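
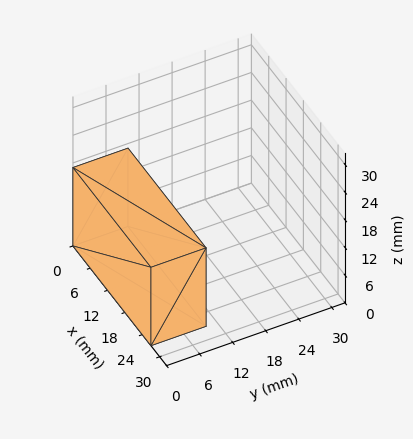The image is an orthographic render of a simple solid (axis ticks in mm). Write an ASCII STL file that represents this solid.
Reading the render: the shape is a rectangular box, roughly 27 × 10 mm footprint and 17 mm tall (dimensions read to the nearest mm from the axis ticks). For the STL, each face is triangulated and given an outward normal.

solid part
  facet normal 0.0000 0.0000 -1.0000
    outer loop
      vertex 27.0 10.0 0.0
      vertex 27.0 0.0 0.0
      vertex 0.0 0.0 0.0
    endloop
  endfacet
  facet normal 0.0000 0.0000 -1.0000
    outer loop
      vertex 0.0 10.0 0.0
      vertex 27.0 10.0 0.0
      vertex 0.0 0.0 0.0
    endloop
  endfacet
  facet normal 0.0000 0.0000 1.0000
    outer loop
      vertex 0.0 0.0 17.0
      vertex 27.0 0.0 17.0
      vertex 27.0 10.0 17.0
    endloop
  endfacet
  facet normal 0.0000 0.0000 1.0000
    outer loop
      vertex 0.0 0.0 17.0
      vertex 27.0 10.0 17.0
      vertex 0.0 10.0 17.0
    endloop
  endfacet
  facet normal 0.0000 -1.0000 0.0000
    outer loop
      vertex 0.0 0.0 0.0
      vertex 27.0 0.0 0.0
      vertex 27.0 0.0 17.0
    endloop
  endfacet
  facet normal 0.0000 -1.0000 0.0000
    outer loop
      vertex 0.0 0.0 0.0
      vertex 27.0 0.0 17.0
      vertex 0.0 0.0 17.0
    endloop
  endfacet
  facet normal 0.0000 1.0000 0.0000
    outer loop
      vertex 27.0 10.0 17.0
      vertex 27.0 10.0 0.0
      vertex 0.0 10.0 0.0
    endloop
  endfacet
  facet normal 0.0000 1.0000 0.0000
    outer loop
      vertex 0.0 10.0 17.0
      vertex 27.0 10.0 17.0
      vertex 0.0 10.0 0.0
    endloop
  endfacet
  facet normal -1.0000 0.0000 0.0000
    outer loop
      vertex 0.0 10.0 17.0
      vertex 0.0 10.0 0.0
      vertex 0.0 0.0 0.0
    endloop
  endfacet
  facet normal -1.0000 0.0000 0.0000
    outer loop
      vertex 0.0 0.0 17.0
      vertex 0.0 10.0 17.0
      vertex 0.0 0.0 0.0
    endloop
  endfacet
  facet normal 1.0000 0.0000 0.0000
    outer loop
      vertex 27.0 0.0 0.0
      vertex 27.0 10.0 0.0
      vertex 27.0 10.0 17.0
    endloop
  endfacet
  facet normal 1.0000 0.0000 0.0000
    outer loop
      vertex 27.0 0.0 0.0
      vertex 27.0 10.0 17.0
      vertex 27.0 0.0 17.0
    endloop
  endfacet
endsolid part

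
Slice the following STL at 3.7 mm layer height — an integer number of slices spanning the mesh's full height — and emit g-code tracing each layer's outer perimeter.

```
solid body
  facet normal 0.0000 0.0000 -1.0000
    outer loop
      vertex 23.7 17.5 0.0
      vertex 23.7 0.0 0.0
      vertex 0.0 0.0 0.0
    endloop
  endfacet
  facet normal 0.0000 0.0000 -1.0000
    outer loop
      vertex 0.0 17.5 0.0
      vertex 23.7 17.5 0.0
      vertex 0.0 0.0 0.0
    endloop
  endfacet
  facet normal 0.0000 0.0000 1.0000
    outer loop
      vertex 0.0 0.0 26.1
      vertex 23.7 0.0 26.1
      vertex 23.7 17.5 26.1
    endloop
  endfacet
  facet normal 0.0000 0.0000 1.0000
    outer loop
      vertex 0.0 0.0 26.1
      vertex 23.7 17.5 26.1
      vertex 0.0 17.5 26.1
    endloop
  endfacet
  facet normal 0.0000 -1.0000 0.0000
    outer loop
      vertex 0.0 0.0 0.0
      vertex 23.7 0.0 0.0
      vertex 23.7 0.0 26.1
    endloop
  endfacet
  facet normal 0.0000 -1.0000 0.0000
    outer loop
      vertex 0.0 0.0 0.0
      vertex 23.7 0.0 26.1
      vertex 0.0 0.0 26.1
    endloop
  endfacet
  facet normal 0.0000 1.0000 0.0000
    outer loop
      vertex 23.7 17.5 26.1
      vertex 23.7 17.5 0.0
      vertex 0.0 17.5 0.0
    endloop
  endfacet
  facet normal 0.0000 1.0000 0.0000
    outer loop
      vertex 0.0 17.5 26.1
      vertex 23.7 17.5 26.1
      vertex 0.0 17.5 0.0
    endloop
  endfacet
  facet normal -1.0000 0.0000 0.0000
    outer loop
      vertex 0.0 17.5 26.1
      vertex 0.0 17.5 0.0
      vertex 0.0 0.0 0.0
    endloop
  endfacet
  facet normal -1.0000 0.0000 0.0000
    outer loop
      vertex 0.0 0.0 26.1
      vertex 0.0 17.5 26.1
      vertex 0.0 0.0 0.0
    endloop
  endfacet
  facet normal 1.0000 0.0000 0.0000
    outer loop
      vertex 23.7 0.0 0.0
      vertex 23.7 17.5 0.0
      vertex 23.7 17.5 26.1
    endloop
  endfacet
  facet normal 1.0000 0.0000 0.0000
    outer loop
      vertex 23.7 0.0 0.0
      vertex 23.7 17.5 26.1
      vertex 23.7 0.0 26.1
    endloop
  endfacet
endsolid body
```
; perimeter-only toolpath
G21 ; units = mm
G90 ; absolute positioning
G28 ; home
; layer 1
G0 Z3.7
G0 X0.0 Y0.0
G1 X23.7 Y0.0
G1 X23.7 Y17.5
G1 X0.0 Y17.5
G1 X0.0 Y0.0
; layer 2
G0 Z7.5
G0 X0.0 Y0.0
G1 X23.7 Y0.0
G1 X23.7 Y17.5
G1 X0.0 Y17.5
G1 X0.0 Y0.0
; layer 3
G0 Z11.2
G0 X0.0 Y0.0
G1 X23.7 Y0.0
G1 X23.7 Y17.5
G1 X0.0 Y17.5
G1 X0.0 Y0.0
; layer 4
G0 Z14.9
G0 X0.0 Y0.0
G1 X23.7 Y0.0
G1 X23.7 Y17.5
G1 X0.0 Y17.5
G1 X0.0 Y0.0
; layer 5
G0 Z18.6
G0 X0.0 Y0.0
G1 X23.7 Y0.0
G1 X23.7 Y17.5
G1 X0.0 Y17.5
G1 X0.0 Y0.0
; layer 6
G0 Z22.4
G0 X0.0 Y0.0
G1 X23.7 Y0.0
G1 X23.7 Y17.5
G1 X0.0 Y17.5
G1 X0.0 Y0.0
; layer 7
G0 Z26.1
G0 X0.0 Y0.0
G1 X23.7 Y0.0
G1 X23.7 Y17.5
G1 X0.0 Y17.5
G1 X0.0 Y0.0
M2 ; end

The solid is a rectangular box, roughly 23.7 × 17.5 mm footprint and 26.1 mm tall. Slicing at Δz = 3.7 mm — 7 equal slices spanning the solid's height, so layer i sits at z = i·h/7 — gives 7 non-empty perimeters. Each is a 4-segment closed polygon; G0 lifts to the layer z and rapids to the start vertex, then G1 traces the edges.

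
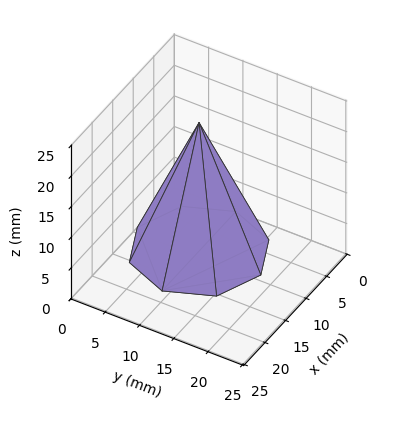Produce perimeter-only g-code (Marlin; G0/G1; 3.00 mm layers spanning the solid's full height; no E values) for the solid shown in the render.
Reading the render: the shape is a regular 8-sided pyramid, base circumscribed radius ≈ 9 mm, apex at z ≈ 21 mm (dimensions read to the nearest mm from the axis ticks). For the g-code, the solid's height is divided into equal slices at the stated Δz and each level perimeter traced with G1 moves after a G0 lift.

; perimeter-only toolpath
G21 ; units = mm
G90 ; absolute positioning
G28 ; home
; layer 1
G0 Z3.00
G0 X16.71 Y9.00
G1 X14.45 Y14.45
G1 X9.00 Y16.71
G1 X3.55 Y14.45
G1 X1.29 Y9.00
G1 X3.55 Y3.55
G1 X9.00 Y1.29
G1 X14.45 Y3.55
G1 X16.71 Y9.00
; layer 2
G0 Z6.00
G0 X15.43 Y9.00
G1 X13.54 Y13.54
G1 X9.00 Y15.43
G1 X4.46 Y13.54
G1 X2.57 Y9.00
G1 X4.46 Y4.46
G1 X9.00 Y2.57
G1 X13.54 Y4.46
G1 X15.43 Y9.00
; layer 3
G0 Z9.00
G0 X14.14 Y9.00
G1 X12.63 Y12.63
G1 X9.00 Y14.14
G1 X5.37 Y12.63
G1 X3.86 Y9.00
G1 X5.37 Y5.37
G1 X9.00 Y3.86
G1 X12.63 Y5.37
G1 X14.14 Y9.00
; layer 4
G0 Z12.00
G0 X12.86 Y9.00
G1 X11.73 Y11.73
G1 X9.00 Y12.86
G1 X6.27 Y11.73
G1 X5.14 Y9.00
G1 X6.27 Y6.27
G1 X9.00 Y5.14
G1 X11.73 Y6.27
G1 X12.86 Y9.00
; layer 5
G0 Z15.00
G0 X11.57 Y9.00
G1 X10.82 Y10.82
G1 X9.00 Y11.57
G1 X7.18 Y10.82
G1 X6.43 Y9.00
G1 X7.18 Y7.18
G1 X9.00 Y6.43
G1 X10.82 Y7.18
G1 X11.57 Y9.00
; layer 6
G0 Z18.00
G0 X10.29 Y9.00
G1 X9.91 Y9.91
G1 X9.00 Y10.29
G1 X8.09 Y9.91
G1 X7.71 Y9.00
G1 X8.09 Y8.09
G1 X9.00 Y7.71
G1 X9.91 Y8.09
G1 X10.29 Y9.00
M2 ; end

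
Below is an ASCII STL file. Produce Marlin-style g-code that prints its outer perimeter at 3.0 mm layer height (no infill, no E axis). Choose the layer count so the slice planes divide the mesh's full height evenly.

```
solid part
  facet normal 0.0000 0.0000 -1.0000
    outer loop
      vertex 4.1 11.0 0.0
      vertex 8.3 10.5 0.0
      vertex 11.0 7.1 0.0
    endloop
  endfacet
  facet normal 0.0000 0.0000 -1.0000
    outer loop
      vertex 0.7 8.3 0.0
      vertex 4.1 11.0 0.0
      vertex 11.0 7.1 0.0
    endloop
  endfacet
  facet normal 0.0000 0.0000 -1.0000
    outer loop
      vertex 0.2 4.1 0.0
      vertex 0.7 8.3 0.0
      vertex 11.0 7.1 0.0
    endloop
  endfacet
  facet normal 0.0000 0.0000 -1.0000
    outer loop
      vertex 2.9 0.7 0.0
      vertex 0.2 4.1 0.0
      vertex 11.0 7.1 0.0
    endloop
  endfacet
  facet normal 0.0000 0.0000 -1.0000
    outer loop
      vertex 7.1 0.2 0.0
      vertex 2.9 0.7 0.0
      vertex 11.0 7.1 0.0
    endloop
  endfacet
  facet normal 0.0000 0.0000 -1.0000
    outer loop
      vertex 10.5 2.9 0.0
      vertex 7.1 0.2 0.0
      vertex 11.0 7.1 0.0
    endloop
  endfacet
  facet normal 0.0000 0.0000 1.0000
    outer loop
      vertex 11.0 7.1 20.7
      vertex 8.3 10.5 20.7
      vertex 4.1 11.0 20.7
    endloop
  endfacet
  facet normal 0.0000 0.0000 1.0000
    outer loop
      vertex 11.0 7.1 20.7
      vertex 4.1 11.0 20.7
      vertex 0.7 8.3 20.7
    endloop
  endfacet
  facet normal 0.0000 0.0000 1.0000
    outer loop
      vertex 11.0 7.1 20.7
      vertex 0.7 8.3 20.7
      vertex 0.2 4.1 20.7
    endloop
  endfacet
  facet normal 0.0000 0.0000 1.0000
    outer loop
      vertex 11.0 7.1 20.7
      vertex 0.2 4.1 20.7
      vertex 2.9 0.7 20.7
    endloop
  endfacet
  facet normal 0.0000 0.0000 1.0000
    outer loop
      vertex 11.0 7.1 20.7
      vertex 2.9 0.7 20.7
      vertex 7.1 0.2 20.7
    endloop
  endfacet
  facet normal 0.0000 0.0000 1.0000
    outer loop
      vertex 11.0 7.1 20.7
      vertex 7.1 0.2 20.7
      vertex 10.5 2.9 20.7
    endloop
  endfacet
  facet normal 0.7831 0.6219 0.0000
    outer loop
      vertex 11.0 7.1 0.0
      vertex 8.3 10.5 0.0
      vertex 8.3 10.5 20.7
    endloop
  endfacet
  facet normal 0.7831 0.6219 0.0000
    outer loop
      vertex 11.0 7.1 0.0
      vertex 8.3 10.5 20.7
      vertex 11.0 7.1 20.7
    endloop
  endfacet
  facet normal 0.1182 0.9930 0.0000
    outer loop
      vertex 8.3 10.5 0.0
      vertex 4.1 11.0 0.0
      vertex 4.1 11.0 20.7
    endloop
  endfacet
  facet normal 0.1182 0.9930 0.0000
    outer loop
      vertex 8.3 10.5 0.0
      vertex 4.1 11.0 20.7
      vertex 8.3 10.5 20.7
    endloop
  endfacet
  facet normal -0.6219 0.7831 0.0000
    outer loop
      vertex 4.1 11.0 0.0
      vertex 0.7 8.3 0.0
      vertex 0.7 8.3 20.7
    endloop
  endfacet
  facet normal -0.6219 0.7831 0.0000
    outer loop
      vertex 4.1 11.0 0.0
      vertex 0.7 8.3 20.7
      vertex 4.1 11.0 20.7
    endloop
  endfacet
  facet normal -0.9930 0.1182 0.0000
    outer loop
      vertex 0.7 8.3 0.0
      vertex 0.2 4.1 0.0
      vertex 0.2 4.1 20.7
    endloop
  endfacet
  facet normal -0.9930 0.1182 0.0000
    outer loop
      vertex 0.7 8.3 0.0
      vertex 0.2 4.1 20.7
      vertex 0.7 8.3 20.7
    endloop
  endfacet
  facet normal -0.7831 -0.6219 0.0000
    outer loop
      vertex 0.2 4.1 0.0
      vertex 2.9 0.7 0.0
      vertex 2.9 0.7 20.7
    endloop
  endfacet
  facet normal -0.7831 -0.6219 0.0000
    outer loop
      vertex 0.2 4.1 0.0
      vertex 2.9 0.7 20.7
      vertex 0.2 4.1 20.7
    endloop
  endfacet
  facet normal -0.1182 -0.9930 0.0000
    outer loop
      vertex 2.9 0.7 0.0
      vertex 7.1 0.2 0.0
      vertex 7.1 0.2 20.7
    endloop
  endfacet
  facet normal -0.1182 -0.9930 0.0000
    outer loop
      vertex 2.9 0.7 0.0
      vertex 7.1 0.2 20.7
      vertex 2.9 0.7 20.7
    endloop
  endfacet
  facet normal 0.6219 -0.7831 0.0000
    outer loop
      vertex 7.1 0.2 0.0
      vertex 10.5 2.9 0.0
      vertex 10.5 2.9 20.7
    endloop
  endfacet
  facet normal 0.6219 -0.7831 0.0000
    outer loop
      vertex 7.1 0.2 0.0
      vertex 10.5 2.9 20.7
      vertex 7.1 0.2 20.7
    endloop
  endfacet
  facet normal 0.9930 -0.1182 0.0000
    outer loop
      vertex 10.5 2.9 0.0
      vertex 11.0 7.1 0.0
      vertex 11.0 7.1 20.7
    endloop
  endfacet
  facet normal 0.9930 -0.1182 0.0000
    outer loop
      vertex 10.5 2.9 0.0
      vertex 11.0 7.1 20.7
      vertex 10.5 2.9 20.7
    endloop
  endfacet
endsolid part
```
; perimeter-only toolpath
G21 ; units = mm
G90 ; absolute positioning
G28 ; home
; layer 1
G0 Z3.0
G0 X11.0 Y7.1
G1 X8.3 Y10.5
G1 X4.1 Y11.0
G1 X0.7 Y8.3
G1 X0.2 Y4.1
G1 X2.9 Y0.7
G1 X7.1 Y0.2
G1 X10.5 Y2.9
G1 X11.0 Y7.1
; layer 2
G0 Z5.9
G0 X11.0 Y7.1
G1 X8.3 Y10.5
G1 X4.1 Y11.0
G1 X0.7 Y8.3
G1 X0.2 Y4.1
G1 X2.9 Y0.7
G1 X7.1 Y0.2
G1 X10.5 Y2.9
G1 X11.0 Y7.1
; layer 3
G0 Z8.9
G0 X11.0 Y7.1
G1 X8.3 Y10.5
G1 X4.1 Y11.0
G1 X0.7 Y8.3
G1 X0.2 Y4.1
G1 X2.9 Y0.7
G1 X7.1 Y0.2
G1 X10.5 Y2.9
G1 X11.0 Y7.1
; layer 4
G0 Z11.8
G0 X11.0 Y7.1
G1 X8.3 Y10.5
G1 X4.1 Y11.0
G1 X0.7 Y8.3
G1 X0.2 Y4.1
G1 X2.9 Y0.7
G1 X7.1 Y0.2
G1 X10.5 Y2.9
G1 X11.0 Y7.1
; layer 5
G0 Z14.8
G0 X11.0 Y7.1
G1 X8.3 Y10.5
G1 X4.1 Y11.0
G1 X0.7 Y8.3
G1 X0.2 Y4.1
G1 X2.9 Y0.7
G1 X7.1 Y0.2
G1 X10.5 Y2.9
G1 X11.0 Y7.1
; layer 6
G0 Z17.7
G0 X11.0 Y7.1
G1 X8.3 Y10.5
G1 X4.1 Y11.0
G1 X0.7 Y8.3
G1 X0.2 Y4.1
G1 X2.9 Y0.7
G1 X7.1 Y0.2
G1 X10.5 Y2.9
G1 X11.0 Y7.1
; layer 7
G0 Z20.7
G0 X11.0 Y7.1
G1 X8.3 Y10.5
G1 X4.1 Y11.0
G1 X0.7 Y8.3
G1 X0.2 Y4.1
G1 X2.9 Y0.7
G1 X7.1 Y0.2
G1 X10.5 Y2.9
G1 X11.0 Y7.1
M2 ; end

The solid is a regular 8-sided prism (a cylinder approximated with 8 flat sides), circumscribed radius ≈ 5.6 mm, height ≈ 20.7 mm. Slicing at Δz = 3.0 mm — 7 equal slices spanning the solid's height, so layer i sits at z = i·h/7 — gives 7 non-empty perimeters. Each is a 8-segment closed polygon; G0 lifts to the layer z and rapids to the start vertex, then G1 traces the edges.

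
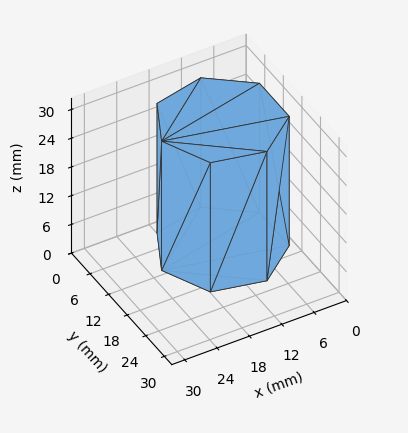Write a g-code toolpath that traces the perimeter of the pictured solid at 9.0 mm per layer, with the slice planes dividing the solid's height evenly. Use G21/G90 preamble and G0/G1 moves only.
Reading the render: the shape is a regular 7-sided prism (a cylinder approximated with 7 flat sides), circumscribed radius ≈ 11 mm, height ≈ 27 mm (dimensions read to the nearest mm from the axis ticks). For the g-code, the solid's height is divided into equal slices at the stated Δz and each level perimeter traced with G1 moves after a G0 lift.

; perimeter-only toolpath
G21 ; units = mm
G90 ; absolute positioning
G28 ; home
; layer 1
G0 Z9.0
G0 X22.0 Y11.0
G1 X17.9 Y19.6
G1 X8.6 Y21.7
G1 X1.1 Y15.8
G1 X1.1 Y6.2
G1 X8.6 Y0.3
G1 X17.9 Y2.4
G1 X22.0 Y11.0
; layer 2
G0 Z18.0
G0 X22.0 Y11.0
G1 X17.9 Y19.6
G1 X8.6 Y21.7
G1 X1.1 Y15.8
G1 X1.1 Y6.2
G1 X8.6 Y0.3
G1 X17.9 Y2.4
G1 X22.0 Y11.0
; layer 3
G0 Z27.0
G0 X22.0 Y11.0
G1 X17.9 Y19.6
G1 X8.6 Y21.7
G1 X1.1 Y15.8
G1 X1.1 Y6.2
G1 X8.6 Y0.3
G1 X17.9 Y2.4
G1 X22.0 Y11.0
M2 ; end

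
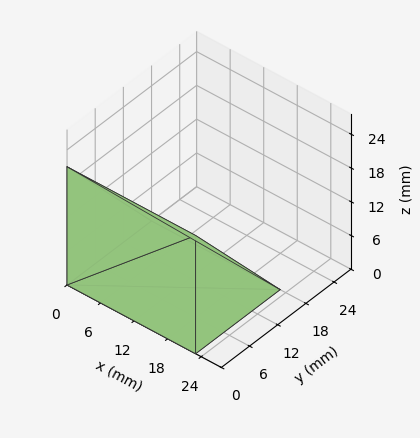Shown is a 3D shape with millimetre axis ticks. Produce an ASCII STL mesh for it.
Reading the render: the shape is a wedge (ramp): 23 × 18 mm base, rising to 21 mm along the y=0 edge and sloping linearly to z=0 at y=18 (dimensions read to the nearest mm from the axis ticks). For the STL, each face is triangulated and given an outward normal.

solid part
  facet normal 0.0000 0.0000 -1.0000
    outer loop
      vertex 23.000 18.000 0.000
      vertex 23.000 0.000 0.000
      vertex 0.000 0.000 0.000
    endloop
  endfacet
  facet normal 0.0000 0.0000 -1.0000
    outer loop
      vertex 0.000 18.000 0.000
      vertex 23.000 18.000 0.000
      vertex 0.000 0.000 0.000
    endloop
  endfacet
  facet normal 0.0000 -1.0000 0.0000
    outer loop
      vertex 0.000 0.000 0.000
      vertex 23.000 0.000 0.000
      vertex 23.000 0.000 21.000
    endloop
  endfacet
  facet normal 0.0000 -1.0000 0.0000
    outer loop
      vertex 0.000 0.000 0.000
      vertex 23.000 0.000 21.000
      vertex 0.000 0.000 21.000
    endloop
  endfacet
  facet normal 0.0000 0.7593 0.6508
    outer loop
      vertex 0.000 0.000 21.000
      vertex 23.000 0.000 21.000
      vertex 23.000 18.000 0.000
    endloop
  endfacet
  facet normal 0.0000 0.7593 0.6508
    outer loop
      vertex 0.000 0.000 21.000
      vertex 23.000 18.000 0.000
      vertex 0.000 18.000 0.000
    endloop
  endfacet
  facet normal -1.0000 0.0000 0.0000
    outer loop
      vertex 0.000 0.000 21.000
      vertex 0.000 18.000 0.000
      vertex 0.000 0.000 0.000
    endloop
  endfacet
  facet normal 1.0000 0.0000 0.0000
    outer loop
      vertex 23.000 0.000 0.000
      vertex 23.000 18.000 0.000
      vertex 23.000 0.000 21.000
    endloop
  endfacet
endsolid part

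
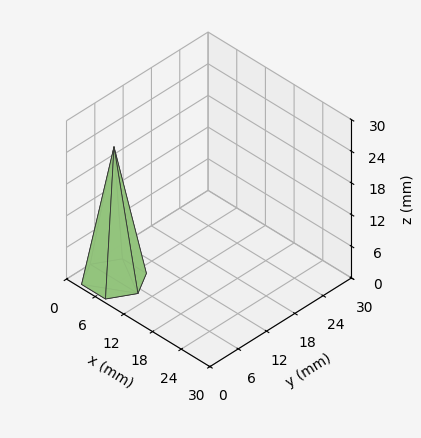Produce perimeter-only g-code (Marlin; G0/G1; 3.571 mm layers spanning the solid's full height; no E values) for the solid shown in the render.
Reading the render: the shape is a regular 6-sided pyramid, base circumscribed radius ≈ 5 mm, apex at z ≈ 25 mm (dimensions read to the nearest mm from the axis ticks). For the g-code, the solid's height is divided into equal slices at the stated Δz and each level perimeter traced with G1 moves after a G0 lift.

; perimeter-only toolpath
G21 ; units = mm
G90 ; absolute positioning
G28 ; home
; layer 1
G0 Z3.571
G0 X9.286 Y5.000
G1 X7.143 Y8.711
G1 X2.857 Y8.711
G1 X0.714 Y5.000
G1 X2.857 Y1.289
G1 X7.143 Y1.289
G1 X9.286 Y5.000
; layer 2
G0 Z7.143
G0 X8.571 Y5.000
G1 X6.786 Y8.093
G1 X3.214 Y8.093
G1 X1.429 Y5.000
G1 X3.214 Y1.907
G1 X6.786 Y1.907
G1 X8.571 Y5.000
; layer 3
G0 Z10.714
G0 X7.857 Y5.000
G1 X6.429 Y7.474
G1 X3.571 Y7.474
G1 X2.143 Y5.000
G1 X3.571 Y2.526
G1 X6.429 Y2.526
G1 X7.857 Y5.000
; layer 4
G0 Z14.286
G0 X7.143 Y5.000
G1 X6.071 Y6.856
G1 X3.929 Y6.856
G1 X2.857 Y5.000
G1 X3.929 Y3.144
G1 X6.071 Y3.144
G1 X7.143 Y5.000
; layer 5
G0 Z17.857
G0 X6.429 Y5.000
G1 X5.714 Y6.237
G1 X4.286 Y6.237
G1 X3.571 Y5.000
G1 X4.286 Y3.763
G1 X5.714 Y3.763
G1 X6.429 Y5.000
; layer 6
G0 Z21.429
G0 X5.714 Y5.000
G1 X5.357 Y5.619
G1 X4.643 Y5.619
G1 X4.286 Y5.000
G1 X4.643 Y4.381
G1 X5.357 Y4.381
G1 X5.714 Y5.000
M2 ; end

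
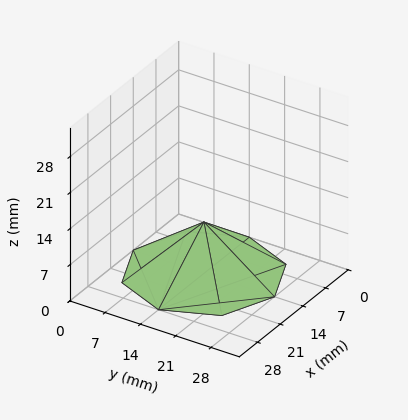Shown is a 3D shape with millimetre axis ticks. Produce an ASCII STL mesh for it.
Reading the render: the shape is a regular 8-sided pyramid, base circumscribed radius ≈ 14 mm, apex at z ≈ 10 mm (dimensions read to the nearest mm from the axis ticks). For the STL, each face is triangulated and given an outward normal.

solid part
  facet normal 0.0000 0.0000 -1.0000
    outer loop
      vertex 14.0 28.0 0.0
      vertex 23.9 23.9 0.0
      vertex 28.0 14.0 0.0
    endloop
  endfacet
  facet normal 0.0000 0.0000 -1.0000
    outer loop
      vertex 4.1 23.9 0.0
      vertex 14.0 28.0 0.0
      vertex 28.0 14.0 0.0
    endloop
  endfacet
  facet normal 0.0000 0.0000 -1.0000
    outer loop
      vertex 0.0 14.0 0.0
      vertex 4.1 23.9 0.0
      vertex 28.0 14.0 0.0
    endloop
  endfacet
  facet normal 0.0000 0.0000 -1.0000
    outer loop
      vertex 4.1 4.1 0.0
      vertex 0.0 14.0 0.0
      vertex 28.0 14.0 0.0
    endloop
  endfacet
  facet normal 0.0000 0.0000 -1.0000
    outer loop
      vertex 14.0 0.0 0.0
      vertex 4.1 4.1 0.0
      vertex 28.0 14.0 0.0
    endloop
  endfacet
  facet normal 0.0000 0.0000 -1.0000
    outer loop
      vertex 23.9 4.1 0.0
      vertex 14.0 0.0 0.0
      vertex 28.0 14.0 0.0
    endloop
  endfacet
  facet normal 0.5651 0.2340 0.7911
    outer loop
      vertex 28.0 14.0 0.0
      vertex 23.9 23.9 0.0
      vertex 14.0 14.0 10.0
    endloop
  endfacet
  facet normal 0.2340 0.5651 0.7911
    outer loop
      vertex 23.9 23.9 0.0
      vertex 14.0 28.0 0.0
      vertex 14.0 14.0 10.0
    endloop
  endfacet
  facet normal -0.2340 0.5651 0.7911
    outer loop
      vertex 14.0 28.0 0.0
      vertex 4.1 23.9 0.0
      vertex 14.0 14.0 10.0
    endloop
  endfacet
  facet normal -0.5651 0.2340 0.7911
    outer loop
      vertex 4.1 23.9 0.0
      vertex 0.0 14.0 0.0
      vertex 14.0 14.0 10.0
    endloop
  endfacet
  facet normal -0.5651 -0.2340 0.7911
    outer loop
      vertex 0.0 14.0 0.0
      vertex 4.1 4.1 0.0
      vertex 14.0 14.0 10.0
    endloop
  endfacet
  facet normal -0.2340 -0.5651 0.7911
    outer loop
      vertex 4.1 4.1 0.0
      vertex 14.0 0.0 0.0
      vertex 14.0 14.0 10.0
    endloop
  endfacet
  facet normal 0.2340 -0.5651 0.7911
    outer loop
      vertex 14.0 0.0 0.0
      vertex 23.9 4.1 0.0
      vertex 14.0 14.0 10.0
    endloop
  endfacet
  facet normal 0.5651 -0.2340 0.7911
    outer loop
      vertex 23.9 4.1 0.0
      vertex 28.0 14.0 0.0
      vertex 14.0 14.0 10.0
    endloop
  endfacet
endsolid part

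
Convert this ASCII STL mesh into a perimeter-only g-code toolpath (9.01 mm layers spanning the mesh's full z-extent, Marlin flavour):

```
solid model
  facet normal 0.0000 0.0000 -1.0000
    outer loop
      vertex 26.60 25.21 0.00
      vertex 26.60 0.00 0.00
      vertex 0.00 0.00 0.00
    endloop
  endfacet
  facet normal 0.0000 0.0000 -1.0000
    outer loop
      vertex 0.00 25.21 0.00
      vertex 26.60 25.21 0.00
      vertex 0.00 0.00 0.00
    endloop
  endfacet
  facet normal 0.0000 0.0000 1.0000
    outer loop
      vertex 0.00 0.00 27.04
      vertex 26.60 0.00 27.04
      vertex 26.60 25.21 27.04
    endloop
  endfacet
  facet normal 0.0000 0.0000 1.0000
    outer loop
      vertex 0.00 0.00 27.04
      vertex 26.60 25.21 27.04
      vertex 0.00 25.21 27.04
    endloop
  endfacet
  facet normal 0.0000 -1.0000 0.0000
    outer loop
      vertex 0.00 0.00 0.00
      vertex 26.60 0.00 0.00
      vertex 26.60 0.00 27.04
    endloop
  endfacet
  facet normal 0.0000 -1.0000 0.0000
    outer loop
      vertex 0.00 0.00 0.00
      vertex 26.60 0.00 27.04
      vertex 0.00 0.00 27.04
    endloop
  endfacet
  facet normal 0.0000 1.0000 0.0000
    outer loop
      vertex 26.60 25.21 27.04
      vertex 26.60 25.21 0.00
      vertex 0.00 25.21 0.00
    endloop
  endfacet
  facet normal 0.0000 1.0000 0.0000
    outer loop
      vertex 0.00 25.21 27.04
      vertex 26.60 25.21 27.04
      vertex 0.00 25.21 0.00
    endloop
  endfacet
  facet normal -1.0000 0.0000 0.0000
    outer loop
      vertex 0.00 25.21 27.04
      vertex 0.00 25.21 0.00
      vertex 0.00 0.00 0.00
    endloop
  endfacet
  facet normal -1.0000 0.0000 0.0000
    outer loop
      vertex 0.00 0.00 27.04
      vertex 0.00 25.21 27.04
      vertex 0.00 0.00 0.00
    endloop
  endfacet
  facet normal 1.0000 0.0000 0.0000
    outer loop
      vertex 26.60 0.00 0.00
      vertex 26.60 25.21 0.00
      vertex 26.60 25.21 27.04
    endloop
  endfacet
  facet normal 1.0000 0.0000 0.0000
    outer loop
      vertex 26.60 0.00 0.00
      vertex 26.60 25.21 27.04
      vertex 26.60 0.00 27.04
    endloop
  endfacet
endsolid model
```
; perimeter-only toolpath
G21 ; units = mm
G90 ; absolute positioning
G28 ; home
; layer 1
G0 Z9.01
G0 X0.00 Y0.00
G1 X26.60 Y0.00
G1 X26.60 Y25.21
G1 X0.00 Y25.21
G1 X0.00 Y0.00
; layer 2
G0 Z18.03
G0 X0.00 Y0.00
G1 X26.60 Y0.00
G1 X26.60 Y25.21
G1 X0.00 Y25.21
G1 X0.00 Y0.00
; layer 3
G0 Z27.04
G0 X0.00 Y0.00
G1 X26.60 Y0.00
G1 X26.60 Y25.21
G1 X0.00 Y25.21
G1 X0.00 Y0.00
M2 ; end

The solid is a rectangular box, roughly 26.6 × 25.2 mm footprint and 27 mm tall. Slicing at Δz = 9.01 mm — 3 equal slices spanning the solid's height, so layer i sits at z = i·h/3 — gives 3 non-empty perimeters. Each is a 4-segment closed polygon; G0 lifts to the layer z and rapids to the start vertex, then G1 traces the edges.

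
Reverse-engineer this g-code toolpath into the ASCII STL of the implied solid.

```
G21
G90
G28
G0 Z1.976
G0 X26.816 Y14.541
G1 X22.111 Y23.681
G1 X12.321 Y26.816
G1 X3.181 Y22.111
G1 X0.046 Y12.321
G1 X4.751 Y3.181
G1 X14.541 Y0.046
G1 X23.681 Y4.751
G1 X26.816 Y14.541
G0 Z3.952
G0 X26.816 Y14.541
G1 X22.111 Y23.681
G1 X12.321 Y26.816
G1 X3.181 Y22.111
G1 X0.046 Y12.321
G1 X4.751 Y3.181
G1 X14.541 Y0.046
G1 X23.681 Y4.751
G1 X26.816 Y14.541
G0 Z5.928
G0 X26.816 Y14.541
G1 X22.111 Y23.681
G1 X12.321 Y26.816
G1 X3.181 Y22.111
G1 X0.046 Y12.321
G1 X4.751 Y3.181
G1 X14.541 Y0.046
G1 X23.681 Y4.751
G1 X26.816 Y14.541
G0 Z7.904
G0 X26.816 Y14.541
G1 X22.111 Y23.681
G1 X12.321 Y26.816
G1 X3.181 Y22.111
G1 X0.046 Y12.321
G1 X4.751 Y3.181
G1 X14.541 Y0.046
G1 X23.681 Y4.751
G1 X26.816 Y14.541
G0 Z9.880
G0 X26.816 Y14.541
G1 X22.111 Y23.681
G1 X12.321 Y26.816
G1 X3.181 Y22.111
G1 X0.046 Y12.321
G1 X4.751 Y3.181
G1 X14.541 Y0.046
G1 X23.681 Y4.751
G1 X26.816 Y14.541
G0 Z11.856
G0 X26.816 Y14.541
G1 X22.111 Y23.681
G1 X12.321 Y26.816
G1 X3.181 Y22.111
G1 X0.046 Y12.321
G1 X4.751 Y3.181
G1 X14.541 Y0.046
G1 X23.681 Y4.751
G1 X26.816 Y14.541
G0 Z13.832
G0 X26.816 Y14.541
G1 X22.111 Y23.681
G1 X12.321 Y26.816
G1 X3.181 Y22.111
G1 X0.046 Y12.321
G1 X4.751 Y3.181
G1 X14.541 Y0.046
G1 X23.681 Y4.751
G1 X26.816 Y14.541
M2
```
solid part
  facet normal 0.0000 0.0000 -1.0000
    outer loop
      vertex 12.321 26.816 0.000
      vertex 22.111 23.681 0.000
      vertex 26.816 14.541 0.000
    endloop
  endfacet
  facet normal 0.0000 0.0000 -1.0000
    outer loop
      vertex 3.181 22.111 0.000
      vertex 12.321 26.816 0.000
      vertex 26.816 14.541 0.000
    endloop
  endfacet
  facet normal 0.0000 0.0000 -1.0000
    outer loop
      vertex 0.046 12.321 0.000
      vertex 3.181 22.111 0.000
      vertex 26.816 14.541 0.000
    endloop
  endfacet
  facet normal 0.0000 0.0000 -1.0000
    outer loop
      vertex 4.751 3.181 0.000
      vertex 0.046 12.321 0.000
      vertex 26.816 14.541 0.000
    endloop
  endfacet
  facet normal 0.0000 0.0000 -1.0000
    outer loop
      vertex 14.541 0.046 0.000
      vertex 4.751 3.181 0.000
      vertex 26.816 14.541 0.000
    endloop
  endfacet
  facet normal 0.0000 0.0000 -1.0000
    outer loop
      vertex 23.681 4.751 0.000
      vertex 14.541 0.046 0.000
      vertex 26.816 14.541 0.000
    endloop
  endfacet
  facet normal 0.0000 0.0000 1.0000
    outer loop
      vertex 26.816 14.541 13.832
      vertex 22.111 23.681 13.832
      vertex 12.321 26.816 13.832
    endloop
  endfacet
  facet normal 0.0000 0.0000 1.0000
    outer loop
      vertex 26.816 14.541 13.832
      vertex 12.321 26.816 13.832
      vertex 3.181 22.111 13.832
    endloop
  endfacet
  facet normal 0.0000 0.0000 1.0000
    outer loop
      vertex 26.816 14.541 13.832
      vertex 3.181 22.111 13.832
      vertex 0.046 12.321 13.832
    endloop
  endfacet
  facet normal 0.0000 0.0000 1.0000
    outer loop
      vertex 26.816 14.541 13.832
      vertex 0.046 12.321 13.832
      vertex 4.751 3.181 13.832
    endloop
  endfacet
  facet normal 0.0000 0.0000 1.0000
    outer loop
      vertex 26.816 14.541 13.832
      vertex 4.751 3.181 13.832
      vertex 14.541 0.046 13.832
    endloop
  endfacet
  facet normal 0.0000 0.0000 1.0000
    outer loop
      vertex 26.816 14.541 13.832
      vertex 14.541 0.046 13.832
      vertex 23.681 4.751 13.832
    endloop
  endfacet
  facet normal 0.8891 0.4577 0.0000
    outer loop
      vertex 26.816 14.541 0.000
      vertex 22.111 23.681 0.000
      vertex 22.111 23.681 13.832
    endloop
  endfacet
  facet normal 0.8891 0.4577 0.0000
    outer loop
      vertex 26.816 14.541 0.000
      vertex 22.111 23.681 13.832
      vertex 26.816 14.541 13.832
    endloop
  endfacet
  facet normal 0.3050 0.9524 0.0000
    outer loop
      vertex 22.111 23.681 0.000
      vertex 12.321 26.816 0.000
      vertex 12.321 26.816 13.832
    endloop
  endfacet
  facet normal 0.3050 0.9524 0.0000
    outer loop
      vertex 22.111 23.681 0.000
      vertex 12.321 26.816 13.832
      vertex 22.111 23.681 13.832
    endloop
  endfacet
  facet normal -0.4577 0.8891 0.0000
    outer loop
      vertex 12.321 26.816 0.000
      vertex 3.181 22.111 0.000
      vertex 3.181 22.111 13.832
    endloop
  endfacet
  facet normal -0.4577 0.8891 0.0000
    outer loop
      vertex 12.321 26.816 0.000
      vertex 3.181 22.111 13.832
      vertex 12.321 26.816 13.832
    endloop
  endfacet
  facet normal -0.9524 0.3050 0.0000
    outer loop
      vertex 3.181 22.111 0.000
      vertex 0.046 12.321 0.000
      vertex 0.046 12.321 13.832
    endloop
  endfacet
  facet normal -0.9524 0.3050 0.0000
    outer loop
      vertex 3.181 22.111 0.000
      vertex 0.046 12.321 13.832
      vertex 3.181 22.111 13.832
    endloop
  endfacet
  facet normal -0.8891 -0.4577 0.0000
    outer loop
      vertex 0.046 12.321 0.000
      vertex 4.751 3.181 0.000
      vertex 4.751 3.181 13.832
    endloop
  endfacet
  facet normal -0.8891 -0.4577 0.0000
    outer loop
      vertex 0.046 12.321 0.000
      vertex 4.751 3.181 13.832
      vertex 0.046 12.321 13.832
    endloop
  endfacet
  facet normal -0.3050 -0.9524 0.0000
    outer loop
      vertex 4.751 3.181 0.000
      vertex 14.541 0.046 0.000
      vertex 14.541 0.046 13.832
    endloop
  endfacet
  facet normal -0.3050 -0.9524 0.0000
    outer loop
      vertex 4.751 3.181 0.000
      vertex 14.541 0.046 13.832
      vertex 4.751 3.181 13.832
    endloop
  endfacet
  facet normal 0.4577 -0.8891 0.0000
    outer loop
      vertex 14.541 0.046 0.000
      vertex 23.681 4.751 0.000
      vertex 23.681 4.751 13.832
    endloop
  endfacet
  facet normal 0.4577 -0.8891 0.0000
    outer loop
      vertex 14.541 0.046 0.000
      vertex 23.681 4.751 13.832
      vertex 14.541 0.046 13.832
    endloop
  endfacet
  facet normal 0.9524 -0.3050 0.0000
    outer loop
      vertex 23.681 4.751 0.000
      vertex 26.816 14.541 0.000
      vertex 26.816 14.541 13.832
    endloop
  endfacet
  facet normal 0.9524 -0.3050 0.0000
    outer loop
      vertex 23.681 4.751 0.000
      vertex 26.816 14.541 13.832
      vertex 23.681 4.751 13.832
    endloop
  endfacet
endsolid part

The G0 Z moves step by Δz≈1.976 mm. Every layer's G1 loop is the same polygon, so the solid is a straight extrusion of it from z=0 to z≈13.8. Closing with flat bottom and top caps and triangulating gives 28 facets — a regular 8-sided prism (a cylinder approximated with 8 flat sides), circumscribed radius ≈ 13.4 mm, height ≈ 13.8 mm.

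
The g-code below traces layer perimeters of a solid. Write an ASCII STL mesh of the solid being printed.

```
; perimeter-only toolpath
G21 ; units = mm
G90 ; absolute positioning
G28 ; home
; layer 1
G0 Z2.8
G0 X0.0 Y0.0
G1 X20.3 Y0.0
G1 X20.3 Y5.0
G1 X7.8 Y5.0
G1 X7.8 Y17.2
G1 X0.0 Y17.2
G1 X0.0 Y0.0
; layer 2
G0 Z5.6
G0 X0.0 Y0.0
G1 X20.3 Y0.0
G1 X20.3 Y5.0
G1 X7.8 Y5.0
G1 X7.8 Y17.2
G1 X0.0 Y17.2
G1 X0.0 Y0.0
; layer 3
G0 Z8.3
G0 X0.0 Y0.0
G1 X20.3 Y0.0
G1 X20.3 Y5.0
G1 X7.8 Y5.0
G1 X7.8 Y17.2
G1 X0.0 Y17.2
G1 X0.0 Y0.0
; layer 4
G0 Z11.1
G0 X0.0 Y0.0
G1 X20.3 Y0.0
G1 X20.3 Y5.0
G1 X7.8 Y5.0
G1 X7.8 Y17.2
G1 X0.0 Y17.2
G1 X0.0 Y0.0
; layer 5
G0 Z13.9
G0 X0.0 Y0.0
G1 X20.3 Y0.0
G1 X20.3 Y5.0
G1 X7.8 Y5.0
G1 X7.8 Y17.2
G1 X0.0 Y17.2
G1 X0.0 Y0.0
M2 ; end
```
solid part
  facet normal 0.0000 0.0000 -1.0000
    outer loop
      vertex 20.3 5.0 0.0
      vertex 20.3 0.0 0.0
      vertex 0.0 0.0 0.0
    endloop
  endfacet
  facet normal 0.0000 0.0000 -1.0000
    outer loop
      vertex 7.8 5.0 0.0
      vertex 20.3 5.0 0.0
      vertex 0.0 0.0 0.0
    endloop
  endfacet
  facet normal 0.0000 0.0000 -1.0000
    outer loop
      vertex 7.8 17.2 0.0
      vertex 7.8 5.0 0.0
      vertex 0.0 0.0 0.0
    endloop
  endfacet
  facet normal 0.0000 0.0000 -1.0000
    outer loop
      vertex 0.0 17.2 0.0
      vertex 7.8 17.2 0.0
      vertex 0.0 0.0 0.0
    endloop
  endfacet
  facet normal 0.0000 0.0000 1.0000
    outer loop
      vertex 0.0 0.0 13.9
      vertex 20.3 0.0 13.9
      vertex 20.3 5.0 13.9
    endloop
  endfacet
  facet normal 0.0000 0.0000 1.0000
    outer loop
      vertex 0.0 0.0 13.9
      vertex 20.3 5.0 13.9
      vertex 7.8 5.0 13.9
    endloop
  endfacet
  facet normal 0.0000 0.0000 1.0000
    outer loop
      vertex 0.0 0.0 13.9
      vertex 7.8 5.0 13.9
      vertex 7.8 17.2 13.9
    endloop
  endfacet
  facet normal 0.0000 0.0000 1.0000
    outer loop
      vertex 0.0 0.0 13.9
      vertex 7.8 17.2 13.9
      vertex 0.0 17.2 13.9
    endloop
  endfacet
  facet normal 0.0000 -1.0000 0.0000
    outer loop
      vertex 0.0 0.0 0.0
      vertex 20.3 0.0 0.0
      vertex 20.3 0.0 13.9
    endloop
  endfacet
  facet normal 0.0000 -1.0000 0.0000
    outer loop
      vertex 0.0 0.0 0.0
      vertex 20.3 0.0 13.9
      vertex 0.0 0.0 13.9
    endloop
  endfacet
  facet normal 1.0000 0.0000 0.0000
    outer loop
      vertex 20.3 0.0 0.0
      vertex 20.3 5.0 0.0
      vertex 20.3 5.0 13.9
    endloop
  endfacet
  facet normal 1.0000 0.0000 0.0000
    outer loop
      vertex 20.3 0.0 0.0
      vertex 20.3 5.0 13.9
      vertex 20.3 0.0 13.9
    endloop
  endfacet
  facet normal 0.0000 1.0000 0.0000
    outer loop
      vertex 20.3 5.0 0.0
      vertex 7.8 5.0 0.0
      vertex 7.8 5.0 13.9
    endloop
  endfacet
  facet normal 0.0000 1.0000 0.0000
    outer loop
      vertex 20.3 5.0 0.0
      vertex 7.8 5.0 13.9
      vertex 20.3 5.0 13.9
    endloop
  endfacet
  facet normal 1.0000 0.0000 0.0000
    outer loop
      vertex 7.8 5.0 0.0
      vertex 7.8 17.2 0.0
      vertex 7.8 17.2 13.9
    endloop
  endfacet
  facet normal 1.0000 0.0000 0.0000
    outer loop
      vertex 7.8 5.0 0.0
      vertex 7.8 17.2 13.9
      vertex 7.8 5.0 13.9
    endloop
  endfacet
  facet normal 0.0000 1.0000 0.0000
    outer loop
      vertex 7.8 17.2 0.0
      vertex 0.0 17.2 0.0
      vertex 0.0 17.2 13.9
    endloop
  endfacet
  facet normal 0.0000 1.0000 0.0000
    outer loop
      vertex 7.8 17.2 0.0
      vertex 0.0 17.2 13.9
      vertex 7.8 17.2 13.9
    endloop
  endfacet
  facet normal -1.0000 0.0000 0.0000
    outer loop
      vertex 0.0 17.2 0.0
      vertex 0.0 0.0 0.0
      vertex 0.0 0.0 13.9
    endloop
  endfacet
  facet normal -1.0000 0.0000 0.0000
    outer loop
      vertex 0.0 17.2 0.0
      vertex 0.0 0.0 13.9
      vertex 0.0 17.2 13.9
    endloop
  endfacet
endsolid part

The G0 Z moves step by Δz≈2.8 mm. Every layer's G1 loop is the same polygon, so the solid is a straight extrusion of it from z=0 to z≈13.9. Closing with flat bottom and top caps and triangulating gives 20 facets — an L-shaped prism: outer 20.3 × 17.2 mm, arm thicknesses ≈ 5 mm (horizontal) and 7.8 mm (vertical), extruded 13.9 mm in z.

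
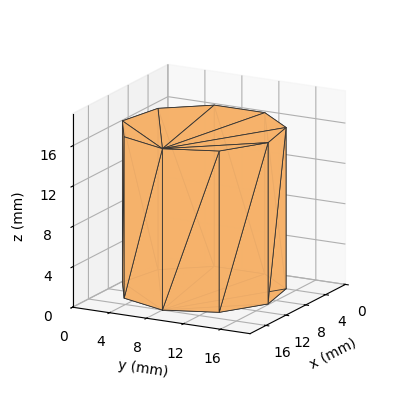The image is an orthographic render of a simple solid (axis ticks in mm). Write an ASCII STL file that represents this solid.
Reading the render: the shape is a regular 9-sided prism (a cylinder approximated with 9 flat sides), circumscribed radius ≈ 8 mm, height ≈ 16 mm (dimensions read to the nearest mm from the axis ticks). For the STL, each face is triangulated and given an outward normal.

solid part
  facet normal 0.0000 0.0000 -1.0000
    outer loop
      vertex 9.389 15.878 0.000
      vertex 14.128 13.142 0.000
      vertex 16.000 8.000 0.000
    endloop
  endfacet
  facet normal 0.0000 0.0000 -1.0000
    outer loop
      vertex 4.000 14.928 0.000
      vertex 9.389 15.878 0.000
      vertex 16.000 8.000 0.000
    endloop
  endfacet
  facet normal 0.0000 0.0000 -1.0000
    outer loop
      vertex 0.482 10.736 0.000
      vertex 4.000 14.928 0.000
      vertex 16.000 8.000 0.000
    endloop
  endfacet
  facet normal 0.0000 0.0000 -1.0000
    outer loop
      vertex 0.482 5.264 0.000
      vertex 0.482 10.736 0.000
      vertex 16.000 8.000 0.000
    endloop
  endfacet
  facet normal 0.0000 0.0000 -1.0000
    outer loop
      vertex 4.000 1.072 0.000
      vertex 0.482 5.264 0.000
      vertex 16.000 8.000 0.000
    endloop
  endfacet
  facet normal 0.0000 0.0000 -1.0000
    outer loop
      vertex 9.389 0.122 0.000
      vertex 4.000 1.072 0.000
      vertex 16.000 8.000 0.000
    endloop
  endfacet
  facet normal 0.0000 0.0000 -1.0000
    outer loop
      vertex 14.128 2.858 0.000
      vertex 9.389 0.122 0.000
      vertex 16.000 8.000 0.000
    endloop
  endfacet
  facet normal 0.0000 0.0000 1.0000
    outer loop
      vertex 16.000 8.000 16.000
      vertex 14.128 13.142 16.000
      vertex 9.389 15.878 16.000
    endloop
  endfacet
  facet normal 0.0000 0.0000 1.0000
    outer loop
      vertex 16.000 8.000 16.000
      vertex 9.389 15.878 16.000
      vertex 4.000 14.928 16.000
    endloop
  endfacet
  facet normal 0.0000 0.0000 1.0000
    outer loop
      vertex 16.000 8.000 16.000
      vertex 4.000 14.928 16.000
      vertex 0.482 10.736 16.000
    endloop
  endfacet
  facet normal 0.0000 0.0000 1.0000
    outer loop
      vertex 16.000 8.000 16.000
      vertex 0.482 10.736 16.000
      vertex 0.482 5.264 16.000
    endloop
  endfacet
  facet normal 0.0000 0.0000 1.0000
    outer loop
      vertex 16.000 8.000 16.000
      vertex 0.482 5.264 16.000
      vertex 4.000 1.072 16.000
    endloop
  endfacet
  facet normal 0.0000 0.0000 1.0000
    outer loop
      vertex 16.000 8.000 16.000
      vertex 4.000 1.072 16.000
      vertex 9.389 0.122 16.000
    endloop
  endfacet
  facet normal 0.0000 0.0000 1.0000
    outer loop
      vertex 16.000 8.000 16.000
      vertex 9.389 0.122 16.000
      vertex 14.128 2.858 16.000
    endloop
  endfacet
  facet normal 0.9397 0.3421 0.0000
    outer loop
      vertex 16.000 8.000 0.000
      vertex 14.128 13.142 0.000
      vertex 14.128 13.142 16.000
    endloop
  endfacet
  facet normal 0.9397 0.3421 0.0000
    outer loop
      vertex 16.000 8.000 0.000
      vertex 14.128 13.142 16.000
      vertex 16.000 8.000 16.000
    endloop
  endfacet
  facet normal 0.5000 0.8660 0.0000
    outer loop
      vertex 14.128 13.142 0.000
      vertex 9.389 15.878 0.000
      vertex 9.389 15.878 16.000
    endloop
  endfacet
  facet normal 0.5000 0.8660 0.0000
    outer loop
      vertex 14.128 13.142 0.000
      vertex 9.389 15.878 16.000
      vertex 14.128 13.142 16.000
    endloop
  endfacet
  facet normal -0.1736 0.9848 0.0000
    outer loop
      vertex 9.389 15.878 0.000
      vertex 4.000 14.928 0.000
      vertex 4.000 14.928 16.000
    endloop
  endfacet
  facet normal -0.1736 0.9848 0.0000
    outer loop
      vertex 9.389 15.878 0.000
      vertex 4.000 14.928 16.000
      vertex 9.389 15.878 16.000
    endloop
  endfacet
  facet normal -0.7660 0.6428 0.0000
    outer loop
      vertex 4.000 14.928 0.000
      vertex 0.482 10.736 0.000
      vertex 0.482 10.736 16.000
    endloop
  endfacet
  facet normal -0.7660 0.6428 0.0000
    outer loop
      vertex 4.000 14.928 0.000
      vertex 0.482 10.736 16.000
      vertex 4.000 14.928 16.000
    endloop
  endfacet
  facet normal -1.0000 0.0000 0.0000
    outer loop
      vertex 0.482 10.736 0.000
      vertex 0.482 5.264 0.000
      vertex 0.482 5.264 16.000
    endloop
  endfacet
  facet normal -1.0000 0.0000 0.0000
    outer loop
      vertex 0.482 10.736 0.000
      vertex 0.482 5.264 16.000
      vertex 0.482 10.736 16.000
    endloop
  endfacet
  facet normal -0.7660 -0.6428 0.0000
    outer loop
      vertex 0.482 5.264 0.000
      vertex 4.000 1.072 0.000
      vertex 4.000 1.072 16.000
    endloop
  endfacet
  facet normal -0.7660 -0.6428 0.0000
    outer loop
      vertex 0.482 5.264 0.000
      vertex 4.000 1.072 16.000
      vertex 0.482 5.264 16.000
    endloop
  endfacet
  facet normal -0.1736 -0.9848 0.0000
    outer loop
      vertex 4.000 1.072 0.000
      vertex 9.389 0.122 0.000
      vertex 9.389 0.122 16.000
    endloop
  endfacet
  facet normal -0.1736 -0.9848 0.0000
    outer loop
      vertex 4.000 1.072 0.000
      vertex 9.389 0.122 16.000
      vertex 4.000 1.072 16.000
    endloop
  endfacet
  facet normal 0.5000 -0.8660 0.0000
    outer loop
      vertex 9.389 0.122 0.000
      vertex 14.128 2.858 0.000
      vertex 14.128 2.858 16.000
    endloop
  endfacet
  facet normal 0.5000 -0.8660 0.0000
    outer loop
      vertex 9.389 0.122 0.000
      vertex 14.128 2.858 16.000
      vertex 9.389 0.122 16.000
    endloop
  endfacet
  facet normal 0.9397 -0.3421 0.0000
    outer loop
      vertex 14.128 2.858 0.000
      vertex 16.000 8.000 0.000
      vertex 16.000 8.000 16.000
    endloop
  endfacet
  facet normal 0.9397 -0.3421 0.0000
    outer loop
      vertex 14.128 2.858 0.000
      vertex 16.000 8.000 16.000
      vertex 14.128 2.858 16.000
    endloop
  endfacet
endsolid part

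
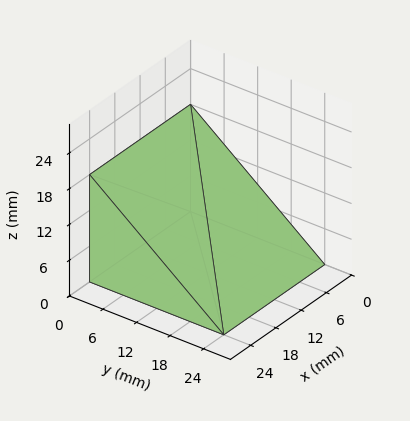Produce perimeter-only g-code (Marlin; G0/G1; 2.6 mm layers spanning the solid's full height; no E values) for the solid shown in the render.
Reading the render: the shape is a wedge (ramp): 24 × 24 mm base, rising to 18 mm along the y=0 edge and sloping linearly to z=0 at y=24 (dimensions read to the nearest mm from the axis ticks). For the g-code, the solid's height is divided into equal slices at the stated Δz and each level perimeter traced with G1 moves after a G0 lift.

; perimeter-only toolpath
G21 ; units = mm
G90 ; absolute positioning
G28 ; home
; layer 1
G0 Z2.6
G0 X0.0 Y0.0
G1 X24.0 Y0.0
G1 X24.0 Y20.6
G1 X0.0 Y20.6
G1 X0.0 Y0.0
; layer 2
G0 Z5.1
G0 X0.0 Y0.0
G1 X24.0 Y0.0
G1 X24.0 Y17.1
G1 X0.0 Y17.1
G1 X0.0 Y0.0
; layer 3
G0 Z7.7
G0 X0.0 Y0.0
G1 X24.0 Y0.0
G1 X24.0 Y13.7
G1 X0.0 Y13.7
G1 X0.0 Y0.0
; layer 4
G0 Z10.3
G0 X0.0 Y0.0
G1 X24.0 Y0.0
G1 X24.0 Y10.3
G1 X0.0 Y10.3
G1 X0.0 Y0.0
; layer 5
G0 Z12.9
G0 X0.0 Y0.0
G1 X24.0 Y0.0
G1 X24.0 Y6.9
G1 X0.0 Y6.9
G1 X0.0 Y0.0
; layer 6
G0 Z15.4
G0 X0.0 Y0.0
G1 X24.0 Y0.0
G1 X24.0 Y3.4
G1 X0.0 Y3.4
G1 X0.0 Y0.0
M2 ; end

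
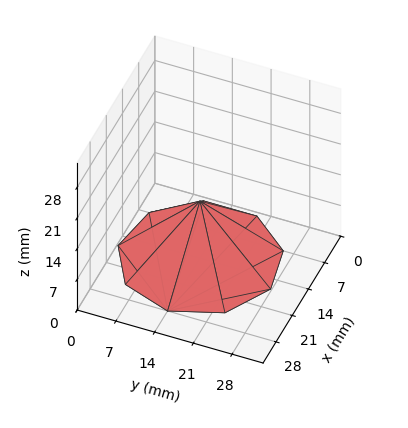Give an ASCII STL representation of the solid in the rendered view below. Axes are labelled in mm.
Reading the render: the shape is a regular 9-sided pyramid, base circumscribed radius ≈ 14 mm, apex at z ≈ 13 mm (dimensions read to the nearest mm from the axis ticks). For the STL, each face is triangulated and given an outward normal.

solid part
  facet normal 0.0000 0.0000 -1.0000
    outer loop
      vertex 16.431 27.787 0.000
      vertex 24.725 22.999 0.000
      vertex 28.000 14.000 0.000
    endloop
  endfacet
  facet normal 0.0000 0.0000 -1.0000
    outer loop
      vertex 7.000 26.124 0.000
      vertex 16.431 27.787 0.000
      vertex 28.000 14.000 0.000
    endloop
  endfacet
  facet normal 0.0000 0.0000 -1.0000
    outer loop
      vertex 0.844 18.788 0.000
      vertex 7.000 26.124 0.000
      vertex 28.000 14.000 0.000
    endloop
  endfacet
  facet normal 0.0000 0.0000 -1.0000
    outer loop
      vertex 0.844 9.212 0.000
      vertex 0.844 18.788 0.000
      vertex 28.000 14.000 0.000
    endloop
  endfacet
  facet normal 0.0000 0.0000 -1.0000
    outer loop
      vertex 7.000 1.876 0.000
      vertex 0.844 9.212 0.000
      vertex 28.000 14.000 0.000
    endloop
  endfacet
  facet normal 0.0000 0.0000 -1.0000
    outer loop
      vertex 16.431 0.213 0.000
      vertex 7.000 1.876 0.000
      vertex 28.000 14.000 0.000
    endloop
  endfacet
  facet normal 0.0000 0.0000 -1.0000
    outer loop
      vertex 24.725 5.001 0.000
      vertex 16.431 0.213 0.000
      vertex 28.000 14.000 0.000
    endloop
  endfacet
  facet normal 0.6605 0.2404 0.7113
    outer loop
      vertex 28.000 14.000 0.000
      vertex 24.725 22.999 0.000
      vertex 14.000 14.000 13.000
    endloop
  endfacet
  facet normal 0.3514 0.6087 0.7113
    outer loop
      vertex 24.725 22.999 0.000
      vertex 16.431 27.787 0.000
      vertex 14.000 14.000 13.000
    endloop
  endfacet
  facet normal -0.1221 0.6922 0.7113
    outer loop
      vertex 16.431 27.787 0.000
      vertex 7.000 26.124 0.000
      vertex 14.000 14.000 13.000
    endloop
  endfacet
  facet normal -0.5384 0.4518 0.7113
    outer loop
      vertex 7.000 26.124 0.000
      vertex 0.844 18.788 0.000
      vertex 14.000 14.000 13.000
    endloop
  endfacet
  facet normal -0.7029 0.0000 0.7113
    outer loop
      vertex 0.844 18.788 0.000
      vertex 0.844 9.212 0.000
      vertex 14.000 14.000 13.000
    endloop
  endfacet
  facet normal -0.5384 -0.4518 0.7113
    outer loop
      vertex 0.844 9.212 0.000
      vertex 7.000 1.876 0.000
      vertex 14.000 14.000 13.000
    endloop
  endfacet
  facet normal -0.1221 -0.6922 0.7113
    outer loop
      vertex 7.000 1.876 0.000
      vertex 16.431 0.213 0.000
      vertex 14.000 14.000 13.000
    endloop
  endfacet
  facet normal 0.3514 -0.6087 0.7113
    outer loop
      vertex 16.431 0.213 0.000
      vertex 24.725 5.001 0.000
      vertex 14.000 14.000 13.000
    endloop
  endfacet
  facet normal 0.6605 -0.2404 0.7113
    outer loop
      vertex 24.725 5.001 0.000
      vertex 28.000 14.000 0.000
      vertex 14.000 14.000 13.000
    endloop
  endfacet
endsolid part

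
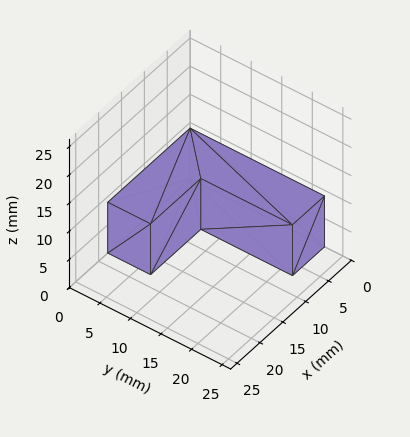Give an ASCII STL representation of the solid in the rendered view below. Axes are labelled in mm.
Reading the render: the shape is an L-shaped prism: outer 18 × 22 mm, arm thicknesses ≈ 7 mm (horizontal) and 7 mm (vertical), extruded 9 mm in z (dimensions read to the nearest mm from the axis ticks). For the STL, each face is triangulated and given an outward normal.

solid part
  facet normal 0.0000 0.0000 -1.0000
    outer loop
      vertex 18.0 7.0 0.0
      vertex 18.0 0.0 0.0
      vertex 0.0 0.0 0.0
    endloop
  endfacet
  facet normal 0.0000 0.0000 -1.0000
    outer loop
      vertex 7.0 7.0 0.0
      vertex 18.0 7.0 0.0
      vertex 0.0 0.0 0.0
    endloop
  endfacet
  facet normal 0.0000 0.0000 -1.0000
    outer loop
      vertex 7.0 22.0 0.0
      vertex 7.0 7.0 0.0
      vertex 0.0 0.0 0.0
    endloop
  endfacet
  facet normal 0.0000 0.0000 -1.0000
    outer loop
      vertex 0.0 22.0 0.0
      vertex 7.0 22.0 0.0
      vertex 0.0 0.0 0.0
    endloop
  endfacet
  facet normal 0.0000 0.0000 1.0000
    outer loop
      vertex 0.0 0.0 9.0
      vertex 18.0 0.0 9.0
      vertex 18.0 7.0 9.0
    endloop
  endfacet
  facet normal 0.0000 0.0000 1.0000
    outer loop
      vertex 0.0 0.0 9.0
      vertex 18.0 7.0 9.0
      vertex 7.0 7.0 9.0
    endloop
  endfacet
  facet normal 0.0000 0.0000 1.0000
    outer loop
      vertex 0.0 0.0 9.0
      vertex 7.0 7.0 9.0
      vertex 7.0 22.0 9.0
    endloop
  endfacet
  facet normal 0.0000 0.0000 1.0000
    outer loop
      vertex 0.0 0.0 9.0
      vertex 7.0 22.0 9.0
      vertex 0.0 22.0 9.0
    endloop
  endfacet
  facet normal 0.0000 -1.0000 0.0000
    outer loop
      vertex 0.0 0.0 0.0
      vertex 18.0 0.0 0.0
      vertex 18.0 0.0 9.0
    endloop
  endfacet
  facet normal 0.0000 -1.0000 0.0000
    outer loop
      vertex 0.0 0.0 0.0
      vertex 18.0 0.0 9.0
      vertex 0.0 0.0 9.0
    endloop
  endfacet
  facet normal 1.0000 0.0000 0.0000
    outer loop
      vertex 18.0 0.0 0.0
      vertex 18.0 7.0 0.0
      vertex 18.0 7.0 9.0
    endloop
  endfacet
  facet normal 1.0000 0.0000 0.0000
    outer loop
      vertex 18.0 0.0 0.0
      vertex 18.0 7.0 9.0
      vertex 18.0 0.0 9.0
    endloop
  endfacet
  facet normal 0.0000 1.0000 0.0000
    outer loop
      vertex 18.0 7.0 0.0
      vertex 7.0 7.0 0.0
      vertex 7.0 7.0 9.0
    endloop
  endfacet
  facet normal 0.0000 1.0000 0.0000
    outer loop
      vertex 18.0 7.0 0.0
      vertex 7.0 7.0 9.0
      vertex 18.0 7.0 9.0
    endloop
  endfacet
  facet normal 1.0000 0.0000 0.0000
    outer loop
      vertex 7.0 7.0 0.0
      vertex 7.0 22.0 0.0
      vertex 7.0 22.0 9.0
    endloop
  endfacet
  facet normal 1.0000 0.0000 0.0000
    outer loop
      vertex 7.0 7.0 0.0
      vertex 7.0 22.0 9.0
      vertex 7.0 7.0 9.0
    endloop
  endfacet
  facet normal 0.0000 1.0000 0.0000
    outer loop
      vertex 7.0 22.0 0.0
      vertex 0.0 22.0 0.0
      vertex 0.0 22.0 9.0
    endloop
  endfacet
  facet normal 0.0000 1.0000 0.0000
    outer loop
      vertex 7.0 22.0 0.0
      vertex 0.0 22.0 9.0
      vertex 7.0 22.0 9.0
    endloop
  endfacet
  facet normal -1.0000 0.0000 0.0000
    outer loop
      vertex 0.0 22.0 0.0
      vertex 0.0 0.0 0.0
      vertex 0.0 0.0 9.0
    endloop
  endfacet
  facet normal -1.0000 0.0000 0.0000
    outer loop
      vertex 0.0 22.0 0.0
      vertex 0.0 0.0 9.0
      vertex 0.0 22.0 9.0
    endloop
  endfacet
endsolid part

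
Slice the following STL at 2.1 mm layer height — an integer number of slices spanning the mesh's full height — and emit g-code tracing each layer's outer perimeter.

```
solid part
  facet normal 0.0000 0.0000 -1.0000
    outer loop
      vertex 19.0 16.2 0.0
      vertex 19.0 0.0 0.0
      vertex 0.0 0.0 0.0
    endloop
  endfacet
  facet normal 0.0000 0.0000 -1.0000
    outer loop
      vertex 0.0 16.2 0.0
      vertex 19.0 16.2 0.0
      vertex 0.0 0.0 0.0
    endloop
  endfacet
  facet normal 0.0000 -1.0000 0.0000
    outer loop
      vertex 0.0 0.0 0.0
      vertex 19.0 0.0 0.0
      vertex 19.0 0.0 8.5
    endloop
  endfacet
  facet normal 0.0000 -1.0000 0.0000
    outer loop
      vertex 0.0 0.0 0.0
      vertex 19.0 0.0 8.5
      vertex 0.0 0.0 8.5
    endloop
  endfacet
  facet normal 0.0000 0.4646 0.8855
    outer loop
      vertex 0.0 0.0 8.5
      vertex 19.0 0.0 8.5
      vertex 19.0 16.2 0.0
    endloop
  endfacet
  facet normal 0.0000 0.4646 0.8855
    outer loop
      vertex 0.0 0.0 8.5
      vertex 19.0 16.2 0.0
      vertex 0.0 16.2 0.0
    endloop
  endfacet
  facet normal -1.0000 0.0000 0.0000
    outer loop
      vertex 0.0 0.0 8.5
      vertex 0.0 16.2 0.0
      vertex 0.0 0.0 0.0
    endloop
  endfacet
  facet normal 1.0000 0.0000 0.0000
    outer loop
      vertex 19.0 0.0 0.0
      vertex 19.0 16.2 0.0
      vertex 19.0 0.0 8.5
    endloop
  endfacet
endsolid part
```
; perimeter-only toolpath
G21 ; units = mm
G90 ; absolute positioning
G28 ; home
; layer 1
G0 Z2.1
G0 X0.0 Y0.0
G1 X19.0 Y0.0
G1 X19.0 Y12.1
G1 X0.0 Y12.1
G1 X0.0 Y0.0
; layer 2
G0 Z4.2
G0 X0.0 Y0.0
G1 X19.0 Y0.0
G1 X19.0 Y8.1
G1 X0.0 Y8.1
G1 X0.0 Y0.0
; layer 3
G0 Z6.4
G0 X0.0 Y0.0
G1 X19.0 Y0.0
G1 X19.0 Y4.0
G1 X0.0 Y4.0
G1 X0.0 Y0.0
M2 ; end

The solid is a wedge (ramp): 19 × 16.2 mm base, rising to 8.5 mm along the y=0 edge and sloping linearly to z=0 at y=16.2. Slicing at Δz = 2.1 mm — 4 equal slices spanning the solid's height, so layer i sits at z = i·h/4 — gives 3 non-empty perimeters. Each is a 4-segment closed polygon; G0 lifts to the layer z and rapids to the start vertex, then G1 traces the edges. The cross-section shrinks linearly with z (the slice at the apex is degenerate and omitted).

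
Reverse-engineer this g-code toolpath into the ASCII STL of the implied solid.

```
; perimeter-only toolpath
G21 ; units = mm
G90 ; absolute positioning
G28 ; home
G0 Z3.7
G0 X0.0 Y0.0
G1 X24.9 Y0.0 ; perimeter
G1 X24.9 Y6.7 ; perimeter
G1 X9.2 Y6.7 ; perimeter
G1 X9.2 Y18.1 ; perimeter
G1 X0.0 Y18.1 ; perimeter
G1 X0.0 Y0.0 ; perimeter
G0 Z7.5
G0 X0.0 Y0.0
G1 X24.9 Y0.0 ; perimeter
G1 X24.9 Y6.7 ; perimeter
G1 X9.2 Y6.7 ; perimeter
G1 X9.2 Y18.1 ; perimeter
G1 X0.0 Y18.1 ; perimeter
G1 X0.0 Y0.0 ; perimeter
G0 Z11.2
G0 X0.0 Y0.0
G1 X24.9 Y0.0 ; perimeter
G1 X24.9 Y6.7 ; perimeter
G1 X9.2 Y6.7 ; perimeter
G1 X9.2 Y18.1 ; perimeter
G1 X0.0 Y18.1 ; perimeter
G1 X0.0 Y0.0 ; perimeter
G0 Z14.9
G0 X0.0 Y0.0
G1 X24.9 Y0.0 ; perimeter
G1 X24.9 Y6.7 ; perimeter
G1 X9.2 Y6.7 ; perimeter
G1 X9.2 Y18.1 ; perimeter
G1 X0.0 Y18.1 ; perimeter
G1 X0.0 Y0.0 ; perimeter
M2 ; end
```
solid part
  facet normal 0.0000 0.0000 -1.0000
    outer loop
      vertex 24.9 6.7 0.0
      vertex 24.9 0.0 0.0
      vertex 0.0 0.0 0.0
    endloop
  endfacet
  facet normal 0.0000 0.0000 -1.0000
    outer loop
      vertex 9.2 6.7 0.0
      vertex 24.9 6.7 0.0
      vertex 0.0 0.0 0.0
    endloop
  endfacet
  facet normal 0.0000 0.0000 -1.0000
    outer loop
      vertex 9.2 18.1 0.0
      vertex 9.2 6.7 0.0
      vertex 0.0 0.0 0.0
    endloop
  endfacet
  facet normal 0.0000 0.0000 -1.0000
    outer loop
      vertex 0.0 18.1 0.0
      vertex 9.2 18.1 0.0
      vertex 0.0 0.0 0.0
    endloop
  endfacet
  facet normal 0.0000 0.0000 1.0000
    outer loop
      vertex 0.0 0.0 14.9
      vertex 24.9 0.0 14.9
      vertex 24.9 6.7 14.9
    endloop
  endfacet
  facet normal 0.0000 0.0000 1.0000
    outer loop
      vertex 0.0 0.0 14.9
      vertex 24.9 6.7 14.9
      vertex 9.2 6.7 14.9
    endloop
  endfacet
  facet normal 0.0000 0.0000 1.0000
    outer loop
      vertex 0.0 0.0 14.9
      vertex 9.2 6.7 14.9
      vertex 9.2 18.1 14.9
    endloop
  endfacet
  facet normal 0.0000 0.0000 1.0000
    outer loop
      vertex 0.0 0.0 14.9
      vertex 9.2 18.1 14.9
      vertex 0.0 18.1 14.9
    endloop
  endfacet
  facet normal 0.0000 -1.0000 0.0000
    outer loop
      vertex 0.0 0.0 0.0
      vertex 24.9 0.0 0.0
      vertex 24.9 0.0 14.9
    endloop
  endfacet
  facet normal 0.0000 -1.0000 0.0000
    outer loop
      vertex 0.0 0.0 0.0
      vertex 24.9 0.0 14.9
      vertex 0.0 0.0 14.9
    endloop
  endfacet
  facet normal 1.0000 0.0000 0.0000
    outer loop
      vertex 24.9 0.0 0.0
      vertex 24.9 6.7 0.0
      vertex 24.9 6.7 14.9
    endloop
  endfacet
  facet normal 1.0000 0.0000 0.0000
    outer loop
      vertex 24.9 0.0 0.0
      vertex 24.9 6.7 14.9
      vertex 24.9 0.0 14.9
    endloop
  endfacet
  facet normal 0.0000 1.0000 0.0000
    outer loop
      vertex 24.9 6.7 0.0
      vertex 9.2 6.7 0.0
      vertex 9.2 6.7 14.9
    endloop
  endfacet
  facet normal 0.0000 1.0000 0.0000
    outer loop
      vertex 24.9 6.7 0.0
      vertex 9.2 6.7 14.9
      vertex 24.9 6.7 14.9
    endloop
  endfacet
  facet normal 1.0000 0.0000 0.0000
    outer loop
      vertex 9.2 6.7 0.0
      vertex 9.2 18.1 0.0
      vertex 9.2 18.1 14.9
    endloop
  endfacet
  facet normal 1.0000 0.0000 0.0000
    outer loop
      vertex 9.2 6.7 0.0
      vertex 9.2 18.1 14.9
      vertex 9.2 6.7 14.9
    endloop
  endfacet
  facet normal 0.0000 1.0000 0.0000
    outer loop
      vertex 9.2 18.1 0.0
      vertex 0.0 18.1 0.0
      vertex 0.0 18.1 14.9
    endloop
  endfacet
  facet normal 0.0000 1.0000 0.0000
    outer loop
      vertex 9.2 18.1 0.0
      vertex 0.0 18.1 14.9
      vertex 9.2 18.1 14.9
    endloop
  endfacet
  facet normal -1.0000 0.0000 0.0000
    outer loop
      vertex 0.0 18.1 0.0
      vertex 0.0 0.0 0.0
      vertex 0.0 0.0 14.9
    endloop
  endfacet
  facet normal -1.0000 0.0000 0.0000
    outer loop
      vertex 0.0 18.1 0.0
      vertex 0.0 0.0 14.9
      vertex 0.0 18.1 14.9
    endloop
  endfacet
endsolid part

The G0 Z moves step by Δz≈3.7 mm. Every layer's G1 loop is the same polygon, so the solid is a straight extrusion of it from z=0 to z≈14.9. Closing with flat bottom and top caps and triangulating gives 20 facets — an L-shaped prism: outer 24.9 × 18.1 mm, arm thicknesses ≈ 6.7 mm (horizontal) and 9.2 mm (vertical), extruded 14.9 mm in z.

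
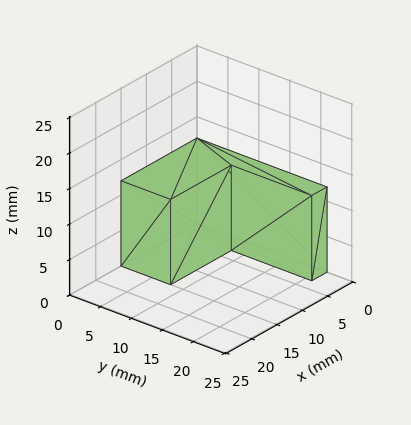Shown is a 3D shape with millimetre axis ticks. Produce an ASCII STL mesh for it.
Reading the render: the shape is an L-shaped prism: outer 15 × 21 mm, arm thicknesses ≈ 8 mm (horizontal) and 3 mm (vertical), extruded 12 mm in z (dimensions read to the nearest mm from the axis ticks). For the STL, each face is triangulated and given an outward normal.

solid part
  facet normal 0.0000 0.0000 -1.0000
    outer loop
      vertex 15.000 8.000 0.000
      vertex 15.000 0.000 0.000
      vertex 0.000 0.000 0.000
    endloop
  endfacet
  facet normal 0.0000 0.0000 -1.0000
    outer loop
      vertex 3.000 8.000 0.000
      vertex 15.000 8.000 0.000
      vertex 0.000 0.000 0.000
    endloop
  endfacet
  facet normal 0.0000 0.0000 -1.0000
    outer loop
      vertex 3.000 21.000 0.000
      vertex 3.000 8.000 0.000
      vertex 0.000 0.000 0.000
    endloop
  endfacet
  facet normal 0.0000 0.0000 -1.0000
    outer loop
      vertex 0.000 21.000 0.000
      vertex 3.000 21.000 0.000
      vertex 0.000 0.000 0.000
    endloop
  endfacet
  facet normal 0.0000 0.0000 1.0000
    outer loop
      vertex 0.000 0.000 12.000
      vertex 15.000 0.000 12.000
      vertex 15.000 8.000 12.000
    endloop
  endfacet
  facet normal 0.0000 0.0000 1.0000
    outer loop
      vertex 0.000 0.000 12.000
      vertex 15.000 8.000 12.000
      vertex 3.000 8.000 12.000
    endloop
  endfacet
  facet normal 0.0000 0.0000 1.0000
    outer loop
      vertex 0.000 0.000 12.000
      vertex 3.000 8.000 12.000
      vertex 3.000 21.000 12.000
    endloop
  endfacet
  facet normal 0.0000 0.0000 1.0000
    outer loop
      vertex 0.000 0.000 12.000
      vertex 3.000 21.000 12.000
      vertex 0.000 21.000 12.000
    endloop
  endfacet
  facet normal 0.0000 -1.0000 0.0000
    outer loop
      vertex 0.000 0.000 0.000
      vertex 15.000 0.000 0.000
      vertex 15.000 0.000 12.000
    endloop
  endfacet
  facet normal 0.0000 -1.0000 0.0000
    outer loop
      vertex 0.000 0.000 0.000
      vertex 15.000 0.000 12.000
      vertex 0.000 0.000 12.000
    endloop
  endfacet
  facet normal 1.0000 0.0000 0.0000
    outer loop
      vertex 15.000 0.000 0.000
      vertex 15.000 8.000 0.000
      vertex 15.000 8.000 12.000
    endloop
  endfacet
  facet normal 1.0000 0.0000 0.0000
    outer loop
      vertex 15.000 0.000 0.000
      vertex 15.000 8.000 12.000
      vertex 15.000 0.000 12.000
    endloop
  endfacet
  facet normal 0.0000 1.0000 0.0000
    outer loop
      vertex 15.000 8.000 0.000
      vertex 3.000 8.000 0.000
      vertex 3.000 8.000 12.000
    endloop
  endfacet
  facet normal 0.0000 1.0000 0.0000
    outer loop
      vertex 15.000 8.000 0.000
      vertex 3.000 8.000 12.000
      vertex 15.000 8.000 12.000
    endloop
  endfacet
  facet normal 1.0000 0.0000 0.0000
    outer loop
      vertex 3.000 8.000 0.000
      vertex 3.000 21.000 0.000
      vertex 3.000 21.000 12.000
    endloop
  endfacet
  facet normal 1.0000 0.0000 0.0000
    outer loop
      vertex 3.000 8.000 0.000
      vertex 3.000 21.000 12.000
      vertex 3.000 8.000 12.000
    endloop
  endfacet
  facet normal 0.0000 1.0000 0.0000
    outer loop
      vertex 3.000 21.000 0.000
      vertex 0.000 21.000 0.000
      vertex 0.000 21.000 12.000
    endloop
  endfacet
  facet normal 0.0000 1.0000 0.0000
    outer loop
      vertex 3.000 21.000 0.000
      vertex 0.000 21.000 12.000
      vertex 3.000 21.000 12.000
    endloop
  endfacet
  facet normal -1.0000 0.0000 0.0000
    outer loop
      vertex 0.000 21.000 0.000
      vertex 0.000 0.000 0.000
      vertex 0.000 0.000 12.000
    endloop
  endfacet
  facet normal -1.0000 0.0000 0.0000
    outer loop
      vertex 0.000 21.000 0.000
      vertex 0.000 0.000 12.000
      vertex 0.000 21.000 12.000
    endloop
  endfacet
endsolid part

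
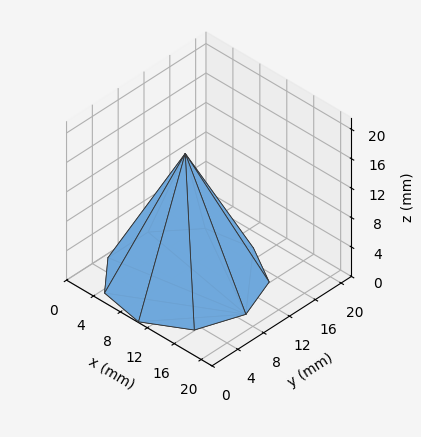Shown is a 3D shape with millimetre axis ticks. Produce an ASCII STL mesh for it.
Reading the render: the shape is a regular 9-sided pyramid, base circumscribed radius ≈ 9 mm, apex at z ≈ 17 mm (dimensions read to the nearest mm from the axis ticks). For the STL, each face is triangulated and given an outward normal.

solid part
  facet normal 0.0000 0.0000 -1.0000
    outer loop
      vertex 10.6 17.9 0.0
      vertex 15.9 14.8 0.0
      vertex 18.0 9.0 0.0
    endloop
  endfacet
  facet normal 0.0000 0.0000 -1.0000
    outer loop
      vertex 4.5 16.8 0.0
      vertex 10.6 17.9 0.0
      vertex 18.0 9.0 0.0
    endloop
  endfacet
  facet normal 0.0000 0.0000 -1.0000
    outer loop
      vertex 0.5 12.1 0.0
      vertex 4.5 16.8 0.0
      vertex 18.0 9.0 0.0
    endloop
  endfacet
  facet normal 0.0000 0.0000 -1.0000
    outer loop
      vertex 0.5 5.9 0.0
      vertex 0.5 12.1 0.0
      vertex 18.0 9.0 0.0
    endloop
  endfacet
  facet normal 0.0000 0.0000 -1.0000
    outer loop
      vertex 4.5 1.2 0.0
      vertex 0.5 5.9 0.0
      vertex 18.0 9.0 0.0
    endloop
  endfacet
  facet normal 0.0000 0.0000 -1.0000
    outer loop
      vertex 10.6 0.1 0.0
      vertex 4.5 1.2 0.0
      vertex 18.0 9.0 0.0
    endloop
  endfacet
  facet normal 0.0000 0.0000 -1.0000
    outer loop
      vertex 15.9 3.2 0.0
      vertex 10.6 0.1 0.0
      vertex 18.0 9.0 0.0
    endloop
  endfacet
  facet normal 0.8417 0.3048 0.4456
    outer loop
      vertex 18.0 9.0 0.0
      vertex 15.9 14.8 0.0
      vertex 9.0 9.0 17.0
    endloop
  endfacet
  facet normal 0.4517 0.7722 0.4468
    outer loop
      vertex 15.9 14.8 0.0
      vertex 10.6 17.9 0.0
      vertex 9.0 9.0 17.0
    endloop
  endfacet
  facet normal -0.1588 0.8808 0.4462
    outer loop
      vertex 10.6 17.9 0.0
      vertex 4.5 16.8 0.0
      vertex 9.0 9.0 17.0
    endloop
  endfacet
  facet normal -0.6814 0.5799 0.4465
    outer loop
      vertex 4.5 16.8 0.0
      vertex 0.5 12.1 0.0
      vertex 9.0 9.0 17.0
    endloop
  endfacet
  facet normal -0.8944 0.0000 0.4472
    outer loop
      vertex 0.5 12.1 0.0
      vertex 0.5 5.9 0.0
      vertex 9.0 9.0 17.0
    endloop
  endfacet
  facet normal -0.6814 -0.5799 0.4465
    outer loop
      vertex 0.5 5.9 0.0
      vertex 4.5 1.2 0.0
      vertex 9.0 9.0 17.0
    endloop
  endfacet
  facet normal -0.1588 -0.8808 0.4462
    outer loop
      vertex 4.5 1.2 0.0
      vertex 10.6 0.1 0.0
      vertex 9.0 9.0 17.0
    endloop
  endfacet
  facet normal 0.4517 -0.7722 0.4468
    outer loop
      vertex 10.6 0.1 0.0
      vertex 15.9 3.2 0.0
      vertex 9.0 9.0 17.0
    endloop
  endfacet
  facet normal 0.8417 -0.3048 0.4456
    outer loop
      vertex 15.9 3.2 0.0
      vertex 18.0 9.0 0.0
      vertex 9.0 9.0 17.0
    endloop
  endfacet
endsolid part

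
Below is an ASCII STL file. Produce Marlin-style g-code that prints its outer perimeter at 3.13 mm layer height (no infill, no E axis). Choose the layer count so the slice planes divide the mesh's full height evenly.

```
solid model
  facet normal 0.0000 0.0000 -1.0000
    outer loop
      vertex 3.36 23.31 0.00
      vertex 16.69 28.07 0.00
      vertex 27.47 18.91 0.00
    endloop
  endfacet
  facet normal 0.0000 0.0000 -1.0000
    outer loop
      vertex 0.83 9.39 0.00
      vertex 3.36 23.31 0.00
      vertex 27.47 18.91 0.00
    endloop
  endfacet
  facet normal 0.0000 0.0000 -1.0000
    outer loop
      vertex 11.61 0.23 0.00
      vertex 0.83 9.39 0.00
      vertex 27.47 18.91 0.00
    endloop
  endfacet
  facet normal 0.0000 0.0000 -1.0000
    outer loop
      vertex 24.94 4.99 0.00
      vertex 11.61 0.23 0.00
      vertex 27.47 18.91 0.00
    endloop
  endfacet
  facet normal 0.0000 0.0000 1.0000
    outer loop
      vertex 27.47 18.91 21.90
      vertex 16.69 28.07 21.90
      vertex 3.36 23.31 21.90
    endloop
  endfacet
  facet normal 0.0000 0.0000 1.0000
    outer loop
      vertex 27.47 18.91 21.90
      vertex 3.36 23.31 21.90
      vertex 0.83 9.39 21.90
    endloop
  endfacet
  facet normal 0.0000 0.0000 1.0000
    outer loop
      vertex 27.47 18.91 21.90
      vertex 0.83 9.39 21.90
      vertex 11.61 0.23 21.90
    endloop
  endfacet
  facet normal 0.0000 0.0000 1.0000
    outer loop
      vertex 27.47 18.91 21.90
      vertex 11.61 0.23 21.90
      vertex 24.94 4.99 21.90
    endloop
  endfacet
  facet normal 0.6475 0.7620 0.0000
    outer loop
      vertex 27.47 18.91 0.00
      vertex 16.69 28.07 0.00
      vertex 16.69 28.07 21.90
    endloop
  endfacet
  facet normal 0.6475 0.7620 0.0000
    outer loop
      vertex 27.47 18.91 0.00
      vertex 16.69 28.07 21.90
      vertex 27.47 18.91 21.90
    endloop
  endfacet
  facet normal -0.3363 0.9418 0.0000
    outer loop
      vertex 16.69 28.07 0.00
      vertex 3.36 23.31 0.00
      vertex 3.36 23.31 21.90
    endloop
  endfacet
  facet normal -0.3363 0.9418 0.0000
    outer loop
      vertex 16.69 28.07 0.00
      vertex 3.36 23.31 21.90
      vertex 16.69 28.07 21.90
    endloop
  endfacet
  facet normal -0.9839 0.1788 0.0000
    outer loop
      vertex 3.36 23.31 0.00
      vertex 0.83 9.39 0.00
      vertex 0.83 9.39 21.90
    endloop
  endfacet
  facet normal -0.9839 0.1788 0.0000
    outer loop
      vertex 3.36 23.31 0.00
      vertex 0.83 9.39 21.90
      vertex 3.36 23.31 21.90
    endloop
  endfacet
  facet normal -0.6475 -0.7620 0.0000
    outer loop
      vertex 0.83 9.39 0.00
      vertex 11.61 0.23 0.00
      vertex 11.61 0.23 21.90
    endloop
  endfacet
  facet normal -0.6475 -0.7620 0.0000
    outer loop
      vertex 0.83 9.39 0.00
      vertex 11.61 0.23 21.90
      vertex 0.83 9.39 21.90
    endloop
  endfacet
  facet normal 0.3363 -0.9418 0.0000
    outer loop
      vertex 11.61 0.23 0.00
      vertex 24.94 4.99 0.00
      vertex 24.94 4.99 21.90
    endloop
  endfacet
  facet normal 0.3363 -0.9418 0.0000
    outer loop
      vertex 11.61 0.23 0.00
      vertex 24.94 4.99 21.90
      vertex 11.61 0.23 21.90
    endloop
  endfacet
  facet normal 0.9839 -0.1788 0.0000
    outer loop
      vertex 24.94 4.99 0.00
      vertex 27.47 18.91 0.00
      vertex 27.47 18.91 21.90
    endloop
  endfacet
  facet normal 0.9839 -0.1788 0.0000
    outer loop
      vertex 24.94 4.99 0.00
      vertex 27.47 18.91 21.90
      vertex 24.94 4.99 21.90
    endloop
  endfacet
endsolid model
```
; perimeter-only toolpath
G21 ; units = mm
G90 ; absolute positioning
G28 ; home
; layer 1
G0 Z3.13
G0 X27.47 Y18.91
G1 X16.69 Y28.07
G1 X3.36 Y23.31
G1 X0.83 Y9.39
G1 X11.61 Y0.23
G1 X24.94 Y4.99
G1 X27.47 Y18.91
; layer 2
G0 Z6.26
G0 X27.47 Y18.91
G1 X16.69 Y28.07
G1 X3.36 Y23.31
G1 X0.83 Y9.39
G1 X11.61 Y0.23
G1 X24.94 Y4.99
G1 X27.47 Y18.91
; layer 3
G0 Z9.39
G0 X27.47 Y18.91
G1 X16.69 Y28.07
G1 X3.36 Y23.31
G1 X0.83 Y9.39
G1 X11.61 Y0.23
G1 X24.94 Y4.99
G1 X27.47 Y18.91
; layer 4
G0 Z12.51
G0 X27.47 Y18.91
G1 X16.69 Y28.07
G1 X3.36 Y23.31
G1 X0.83 Y9.39
G1 X11.61 Y0.23
G1 X24.94 Y4.99
G1 X27.47 Y18.91
; layer 5
G0 Z15.64
G0 X27.47 Y18.91
G1 X16.69 Y28.07
G1 X3.36 Y23.31
G1 X0.83 Y9.39
G1 X11.61 Y0.23
G1 X24.94 Y4.99
G1 X27.47 Y18.91
; layer 6
G0 Z18.77
G0 X27.47 Y18.91
G1 X16.69 Y28.07
G1 X3.36 Y23.31
G1 X0.83 Y9.39
G1 X11.61 Y0.23
G1 X24.94 Y4.99
G1 X27.47 Y18.91
; layer 7
G0 Z21.90
G0 X27.47 Y18.91
G1 X16.69 Y28.07
G1 X3.36 Y23.31
G1 X0.83 Y9.39
G1 X11.61 Y0.23
G1 X24.94 Y4.99
G1 X27.47 Y18.91
M2 ; end

The solid is a regular 6-sided prism (a cylinder approximated with 6 flat sides), circumscribed radius ≈ 14.2 mm, height ≈ 21.9 mm. Slicing at Δz = 3.13 mm — 7 equal slices spanning the solid's height, so layer i sits at z = i·h/7 — gives 7 non-empty perimeters. Each is a 6-segment closed polygon; G0 lifts to the layer z and rapids to the start vertex, then G1 traces the edges.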